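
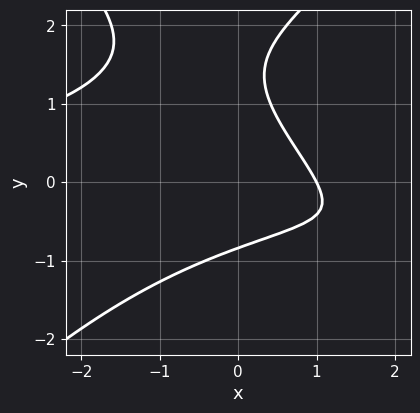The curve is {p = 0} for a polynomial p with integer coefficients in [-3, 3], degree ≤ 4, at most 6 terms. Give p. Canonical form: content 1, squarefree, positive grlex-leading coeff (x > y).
deg p = 3.
Against the integer gridlines: one x-axis crossing is at x = 1.
Matching integer coefficients to the picture gives p.

x^2*y - y^3 + 2*y^2 + 2*x - 2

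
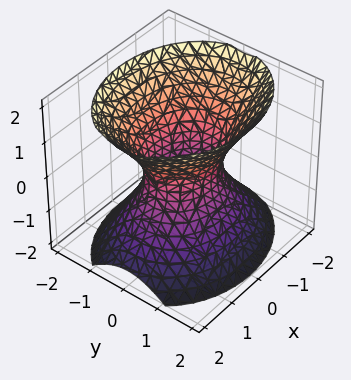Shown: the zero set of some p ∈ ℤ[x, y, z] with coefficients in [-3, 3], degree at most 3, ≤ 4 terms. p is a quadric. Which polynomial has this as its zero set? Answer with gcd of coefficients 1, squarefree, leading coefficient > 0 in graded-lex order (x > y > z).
(a) deg p = 2.
(b) Symmetries: mirror symmetry y ↦ −y ⇒ only even powers of y; the x ↦ −x reflection is a symmetry, so x appears only in even powers; the z ↦ −z reflection is a symmetry, so z appears only in even powers.
(c) Observable constraints: no z-intercept at any integer in the box; among the integer gridlines, it crosses the x-axis at x ∈ {-1, 1}.
(d) Matching integer coefficients to the picture gives p.

2*x^2 + 3*y^2 - 2*z^2 - 2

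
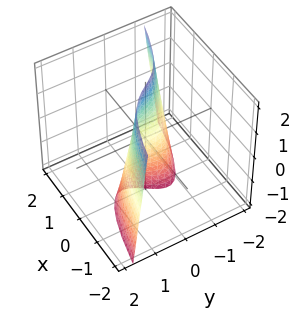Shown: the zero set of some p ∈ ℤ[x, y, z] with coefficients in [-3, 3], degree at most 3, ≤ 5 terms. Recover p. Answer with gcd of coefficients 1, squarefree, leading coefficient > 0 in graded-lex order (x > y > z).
deg p = 3.
Against the integer gridlines: it meets the x-axis at x = 0 (among the integer gridlines); it meets the y-axis at y = 0 (among the integer gridlines); the visible z-axis segment lies entirely on the surface.
These observations pin down the coefficients.

2*y^3 + y*z + 3*x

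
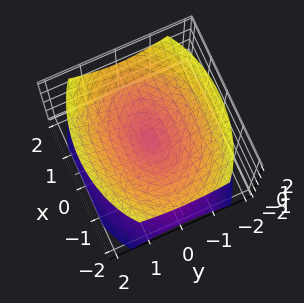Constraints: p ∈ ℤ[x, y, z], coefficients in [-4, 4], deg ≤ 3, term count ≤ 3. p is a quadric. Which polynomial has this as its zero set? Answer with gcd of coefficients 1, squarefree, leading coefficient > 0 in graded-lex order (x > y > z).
First, I count 2 distinct pieces. They look like related sheets of one shape, so recover p as a whole.
Next, the degree is 2 — two nappes meeting at a single point; a quadric.
Next, symmetries: the x ↦ −x reflection is a symmetry, so x appears only in even powers; the y ↦ −y reflection is a symmetry, so y appears only in even powers; the z ↦ −z reflection is a symmetry, so z appears only in even powers.
Then, from the visible intercepts: one z-axis crossing is at z = 0; it crosses the y-axis at the gridline y = 0; it crosses the x-axis at the gridline x = 0.
Finally, putting this together gives p.

x^2 + 2*y^2 - 2*z^2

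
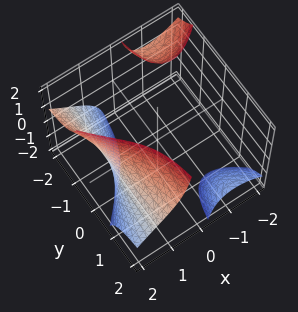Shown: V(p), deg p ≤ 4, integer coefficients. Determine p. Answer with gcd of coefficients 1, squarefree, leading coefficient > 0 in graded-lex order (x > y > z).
First, the picture has 3 separate pieces.
Then, the degree is 3 — the shape is more complex than any degree-2 surface.
Next, from the visible intercepts: it misses every integer gridline on the z-axis; no y-intercept at any integer in the box.
Finally, together with the visible shape, these determine p as stated.

x^3 + 2*x*y*z - 3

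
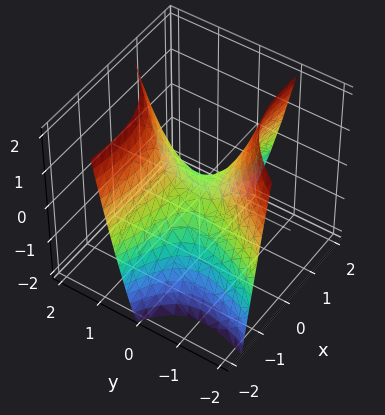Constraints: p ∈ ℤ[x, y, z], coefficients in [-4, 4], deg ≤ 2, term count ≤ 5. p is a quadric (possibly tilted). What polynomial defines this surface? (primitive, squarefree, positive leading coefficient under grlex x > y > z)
(a) deg p = 2.
(b) From the axis intercepts and sections: one y-axis crossing is at y = 0; it crosses the x-axis at the gridline x = 0.
(c) The integer polynomial consistent with all of this is the stated p.

x^2 + 3*x*y - 2*y^2 + 2*z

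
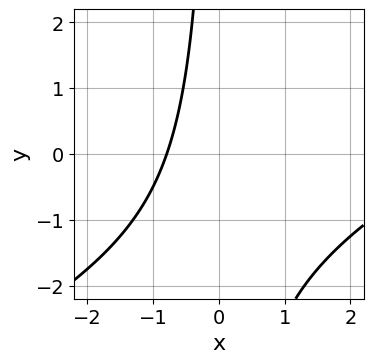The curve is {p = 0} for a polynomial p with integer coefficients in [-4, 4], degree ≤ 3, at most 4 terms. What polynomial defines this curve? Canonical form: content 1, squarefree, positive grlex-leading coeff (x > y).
x^2 - 2*x*y - 3*x - 3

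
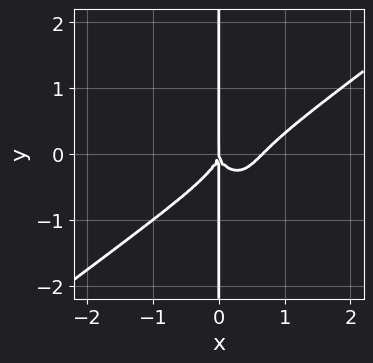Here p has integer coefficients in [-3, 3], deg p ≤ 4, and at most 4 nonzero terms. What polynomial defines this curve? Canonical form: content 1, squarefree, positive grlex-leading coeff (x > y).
3*x^4 - 3*x^3*y - 2*x*y^3 - 2*x^3

1. Degree: the shape is more complex than any degree-3 curve, so deg p = 4.
2. Against the integer gridlines: one x-axis crossing is at x = 0; every point of the y-axis in the box is on the curve.
3. Together with the visible shape, these determine p as stated.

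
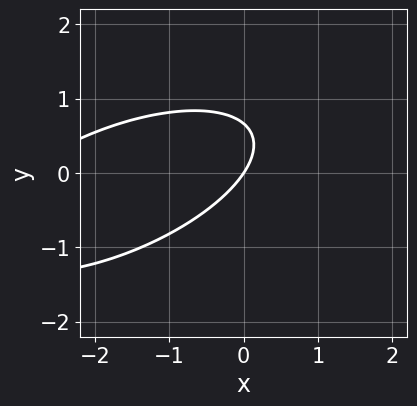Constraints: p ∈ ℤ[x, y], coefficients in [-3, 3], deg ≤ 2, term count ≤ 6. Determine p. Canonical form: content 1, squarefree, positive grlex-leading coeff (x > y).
x^2 - 2*x*y + 3*y^2 + 3*x - 2*y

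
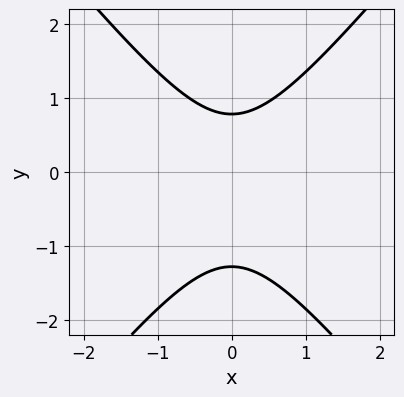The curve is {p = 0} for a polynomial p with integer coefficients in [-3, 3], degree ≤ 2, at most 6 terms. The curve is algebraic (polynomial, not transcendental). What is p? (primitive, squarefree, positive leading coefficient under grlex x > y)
3*x^2 - 2*y^2 - y + 2

The degree is 2 — a generic line meets the curve in up to 2 points.
Symmetries: the x ↦ −x reflection is a symmetry, so x appears only in even powers.
Reading off the gridlines: the curve avoids every integer x-axis point in the box.
These observations pin down the coefficients.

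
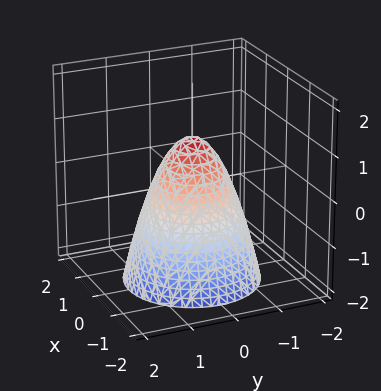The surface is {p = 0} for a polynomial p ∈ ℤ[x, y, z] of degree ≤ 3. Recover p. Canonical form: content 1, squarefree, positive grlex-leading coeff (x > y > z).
First, deg p = 2. A generic line meets the surface in up to 2 points.
Next, symmetries: every cross-section ⟂ z is a circle, so x, y appear only via x² + y².
Then, against the integer gridlines: it meets the z-axis at z = 1 (among the integer gridlines); a circular section at z = -2 has radius between 1 and 2.
Finally, putting this together gives p.

3*x^2 + 3*y^2 + 2*z - 2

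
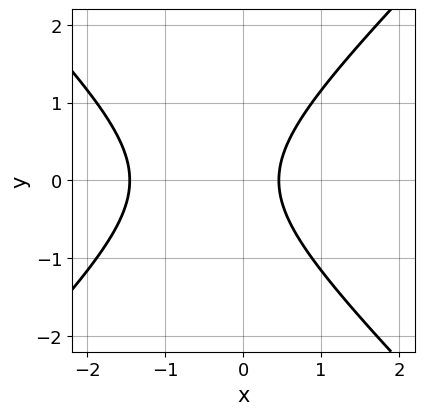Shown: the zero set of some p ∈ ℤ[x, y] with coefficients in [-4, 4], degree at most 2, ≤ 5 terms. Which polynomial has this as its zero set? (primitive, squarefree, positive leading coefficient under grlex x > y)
First, deg p = 2. A generic line meets the curve in up to 2 points.
Then, symmetries: the y ↦ −y reflection is a symmetry, so y appears only in even powers.
Then, from the axis intercepts and sections: the curve avoids every integer y-axis point in the box.
Finally, assembling these constraints gives the stated polynomial.

3*x^2 - 3*y^2 + 3*x - 2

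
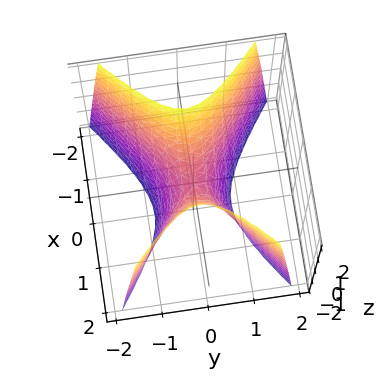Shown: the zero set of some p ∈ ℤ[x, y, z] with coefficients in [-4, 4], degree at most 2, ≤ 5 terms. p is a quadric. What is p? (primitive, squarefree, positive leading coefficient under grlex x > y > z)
2*x^2 - 3*y^2 - z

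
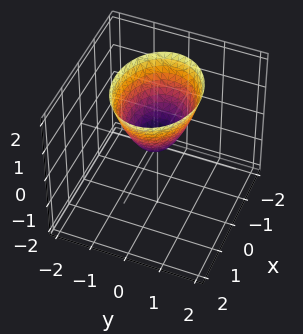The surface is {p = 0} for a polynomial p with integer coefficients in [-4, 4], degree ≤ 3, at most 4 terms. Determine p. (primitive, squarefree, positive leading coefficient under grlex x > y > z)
2*x^2 + 3*y^2 - 2*z

(a) Degree: a single bowl opening along one axis; a quadric, so deg p = 2.
(b) Symmetries: it's symmetric under y → −y, forcing even powers of y; the x ↦ −x reflection is a symmetry, so x appears only in even powers.
(c) Reading off the gridlines: one x-axis crossing is at x = 0; it crosses the z-axis at the gridline z = 0; it crosses the y-axis at the gridline y = 0.
(d) Putting this together gives p.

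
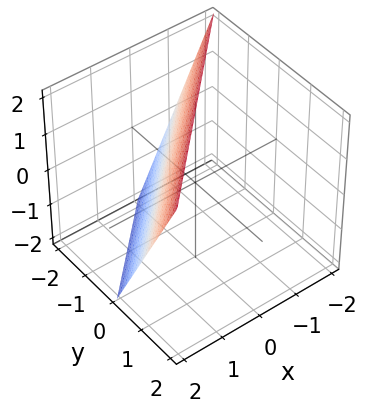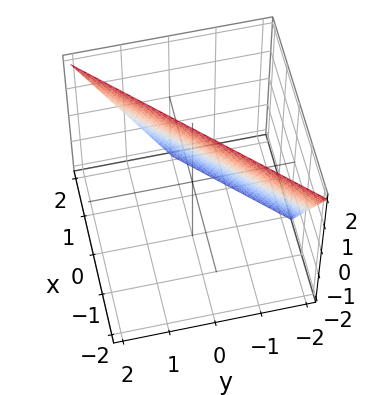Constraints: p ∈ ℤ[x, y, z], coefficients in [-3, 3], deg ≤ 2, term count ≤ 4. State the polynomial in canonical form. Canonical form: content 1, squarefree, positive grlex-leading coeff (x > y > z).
2*x - 2*y + z - 2

First, the degree is 1 — every cross-section is a straight line — this is a plane.
Next, from the axis intercepts and sections: it meets the x-axis at x = 1 (among the integer gridlines); one y-axis crossing is at y = -1; it meets the z-axis at z = 2 (among the integer gridlines).
Finally, these observations pin down the coefficients.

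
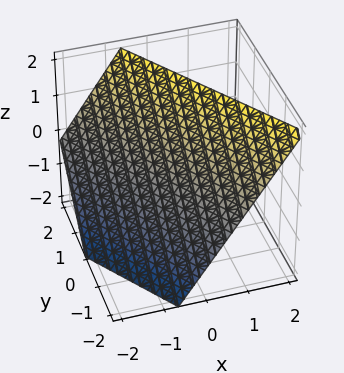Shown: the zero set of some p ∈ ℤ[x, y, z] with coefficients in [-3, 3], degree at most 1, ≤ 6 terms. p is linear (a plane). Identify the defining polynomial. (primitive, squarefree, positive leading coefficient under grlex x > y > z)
(a) The degree is 1 — the surface is flat (a plane).
(b) From the axis intercepts and sections: it crosses the z-axis at the gridline z = 1; it crosses the y-axis at the gridline y = -1.
(c) These observations pin down the coefficients.

3*x + 2*y - 2*z + 2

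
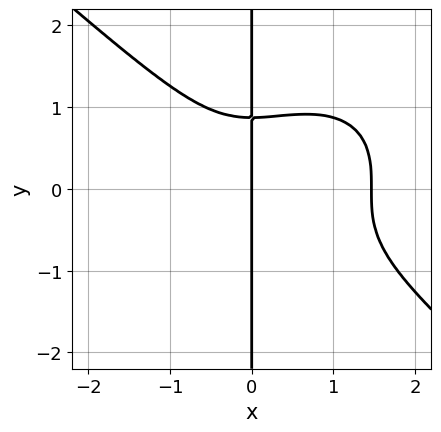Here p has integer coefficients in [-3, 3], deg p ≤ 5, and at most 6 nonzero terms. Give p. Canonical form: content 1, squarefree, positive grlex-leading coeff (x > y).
2*x^4 + 3*x*y^3 - 2*x^3 - 2*x

1. deg p = 4. The shape is more complex than any degree-3 curve.
2. Against the integer gridlines: one x-axis crossing is at x = 0; the visible y-axis segment lies entirely on the curve.
3. Solving for integer coefficients yields p as stated.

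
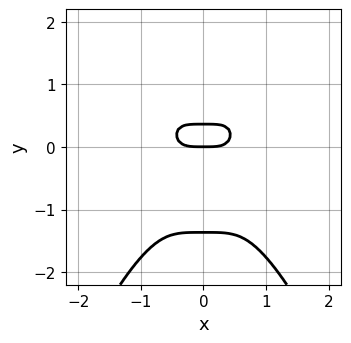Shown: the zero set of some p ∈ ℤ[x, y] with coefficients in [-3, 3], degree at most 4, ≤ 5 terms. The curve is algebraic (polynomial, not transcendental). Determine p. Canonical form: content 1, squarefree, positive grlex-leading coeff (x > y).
deg p = 4. The shape is more complex than any degree-3 curve.
Symmetries: it's symmetric under x → −x, forcing even powers of x.
Observable constraints: one y-axis crossing is at y = 0; it crosses the x-axis at the gridline x = 0.
Together with the visible shape, these determine p as stated.

3*x^4 + 2*y^3 + 2*y^2 - y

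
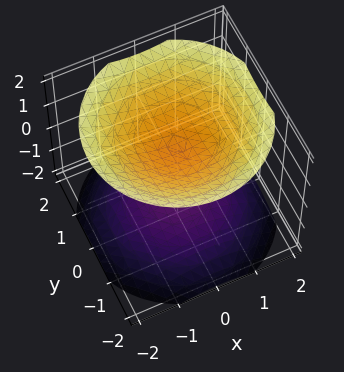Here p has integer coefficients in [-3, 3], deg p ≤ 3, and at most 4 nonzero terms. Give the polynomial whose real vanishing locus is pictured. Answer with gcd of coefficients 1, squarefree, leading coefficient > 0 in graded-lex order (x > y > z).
2*x^2 + 2*y^2 - 3*z^2 + 3

1. I count 2 distinct pieces.
2. Degree: the shape is more complex than any degree-1 surface, so deg p = 2.
3. Symmetries: the z-axis is an axis of rotation, so x and y enter only as x² + y².
4. Reading off the gridlines: the surface avoids every integer x-axis point in the box; among the integer gridlines, it crosses the z-axis at z ∈ {-1, 1}.
5. These observations pin down the coefficients.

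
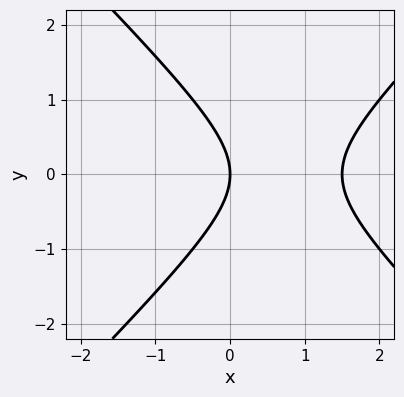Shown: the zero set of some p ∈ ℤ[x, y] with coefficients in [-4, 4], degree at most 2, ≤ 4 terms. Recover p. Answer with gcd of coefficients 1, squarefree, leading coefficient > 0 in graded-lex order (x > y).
2*x^2 - 2*y^2 - 3*x

First, the degree is 2 — no degree-1 curve has this shape.
Then, symmetries: the y ↦ −y reflection is a symmetry, so y appears only in even powers.
Next, from the visible intercepts: one x-axis crossing is at x = 0; one y-axis crossing is at y = 0.
Finally, solving for integer coefficients yields p as stated.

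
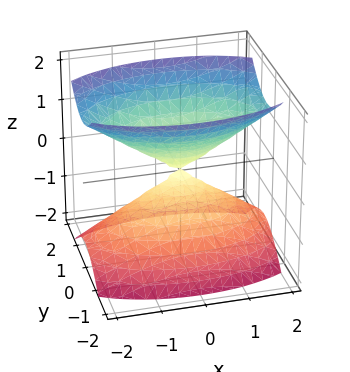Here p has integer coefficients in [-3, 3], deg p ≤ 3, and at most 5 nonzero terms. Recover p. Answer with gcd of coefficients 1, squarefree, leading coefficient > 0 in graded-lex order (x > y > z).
x^2 + 3*y^2 - 2*z^2

1. The picture has 2 separate pieces. Treating them together as one polynomial.
2. deg p = 2. Two nappes meeting at a single point; a quadric.
3. Symmetries: the z ↦ −z reflection is a symmetry, so z appears only in even powers; mirror symmetry y ↦ −y ⇒ only even powers of y; the x ↦ −x reflection is a symmetry, so x appears only in even powers.
4. Against the integer gridlines: it meets the y-axis at y = 0 (among the integer gridlines); it meets the x-axis at x = 0 (among the integer gridlines); one z-axis crossing is at z = 0.
5. Together with the visible shape, these determine p as stated.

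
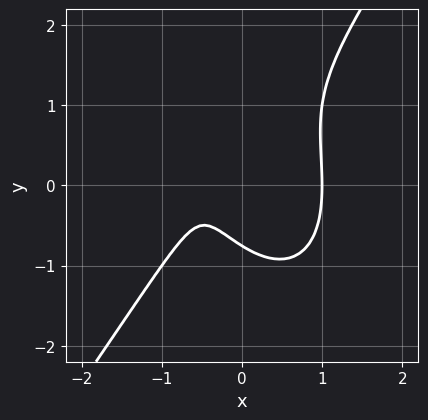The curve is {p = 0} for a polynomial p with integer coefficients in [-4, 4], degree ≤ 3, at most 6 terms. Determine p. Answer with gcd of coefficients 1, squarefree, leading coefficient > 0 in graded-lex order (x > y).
3*x^3 - y^3 + y^2 - 2*x - 1

The degree is 3 — the shape is more complex than any degree-2 curve.
From the visible intercepts: one x-axis crossing is at x = 1.
Putting this together gives p.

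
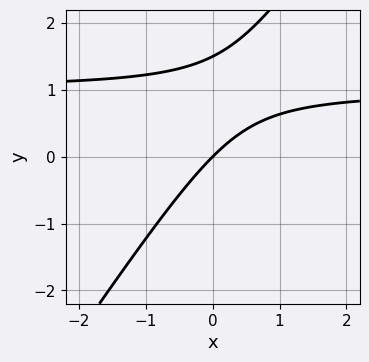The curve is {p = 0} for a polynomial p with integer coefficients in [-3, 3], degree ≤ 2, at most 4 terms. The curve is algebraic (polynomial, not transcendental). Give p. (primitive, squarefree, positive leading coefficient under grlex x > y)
3*x*y - 2*y^2 - 3*x + 3*y

(a) deg p = 2. The shape is more complex than any degree-1 curve.
(b) Against the integer gridlines: one x-axis crossing is at x = 0; it crosses the y-axis at the gridline y = 0.
(c) Matching integer coefficients to the picture gives p.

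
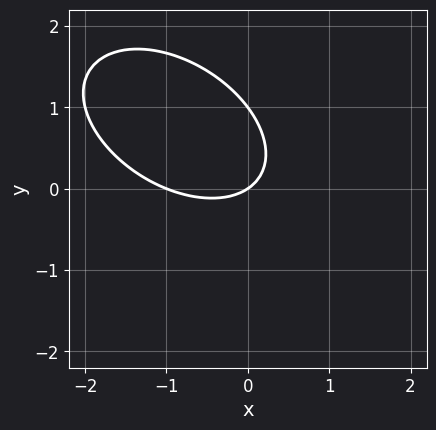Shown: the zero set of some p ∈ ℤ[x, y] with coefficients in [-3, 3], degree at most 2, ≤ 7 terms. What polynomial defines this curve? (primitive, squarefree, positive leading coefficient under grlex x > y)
1. deg p = 2.
2. Checking where it meets the axes: among the integer gridlines, it crosses the x-axis at x ∈ {-1, 0}; the y-axis gridline crossings are at y ∈ {0, 1}.
3. Solving for integer coefficients yields p as stated.

2*x^2 + 2*x*y + 3*y^2 + 2*x - 3*y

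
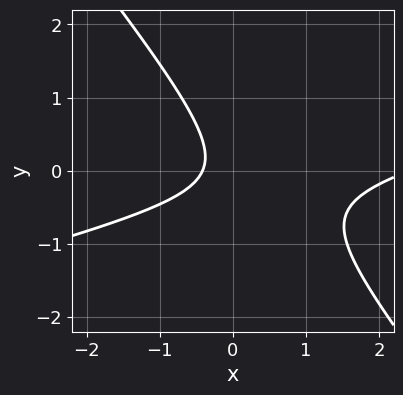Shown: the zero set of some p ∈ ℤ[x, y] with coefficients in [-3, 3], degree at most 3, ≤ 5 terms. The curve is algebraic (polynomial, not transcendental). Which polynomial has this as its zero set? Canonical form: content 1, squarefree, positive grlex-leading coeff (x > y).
1. The degree is 2 — the shape is more complex than any degree-1 curve.
2. Against the integer gridlines: no y-intercept at any integer in the box.
3. Assembling these constraints gives the stated polynomial.

x^2 - 3*x*y - 3*y^2 - 2*x - 1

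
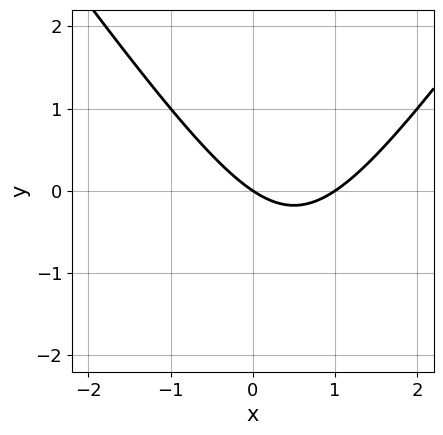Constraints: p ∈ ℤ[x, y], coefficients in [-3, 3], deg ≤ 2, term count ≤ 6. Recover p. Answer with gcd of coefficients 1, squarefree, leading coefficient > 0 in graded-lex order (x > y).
deg p = 2. No degree-1 curve has this shape.
Checking where it meets the axes: the x-axis gridline crossings are at x ∈ {0, 1}; one y-axis crossing is at y = 0.
Solving for integer coefficients yields p as stated.

2*x^2 - y^2 - 2*x - 3*y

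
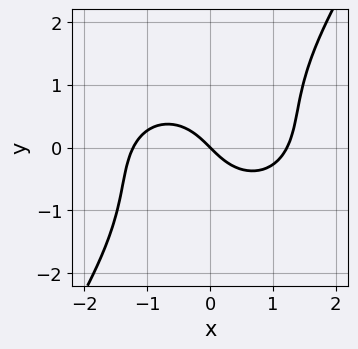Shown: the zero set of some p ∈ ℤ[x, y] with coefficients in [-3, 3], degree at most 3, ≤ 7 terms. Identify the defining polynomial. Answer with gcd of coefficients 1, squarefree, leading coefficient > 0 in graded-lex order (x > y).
2*x^3 + 2*x*y^2 - 2*y^3 - 3*x - 3*y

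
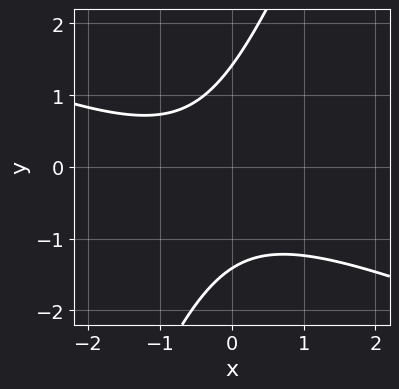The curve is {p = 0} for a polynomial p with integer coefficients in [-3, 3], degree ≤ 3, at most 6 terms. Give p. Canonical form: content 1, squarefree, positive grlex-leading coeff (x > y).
x^2 + 2*x*y - y^2 + x + 2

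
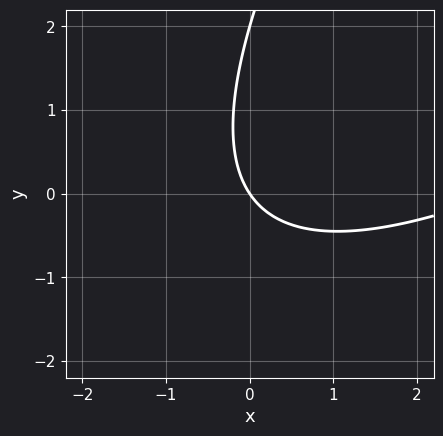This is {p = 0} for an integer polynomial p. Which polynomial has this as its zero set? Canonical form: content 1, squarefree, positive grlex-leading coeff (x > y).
First, degree: the shape is more complex than any degree-1 curve, so deg p = 2.
Then, checking where it meets the axes: among the integer gridlines, it crosses the y-axis at y ∈ {0, 2}; one x-axis crossing is at x = 0.
Finally, matching integer coefficients to the picture gives p.

x^2 - 2*x*y + y^2 - 3*x - 2*y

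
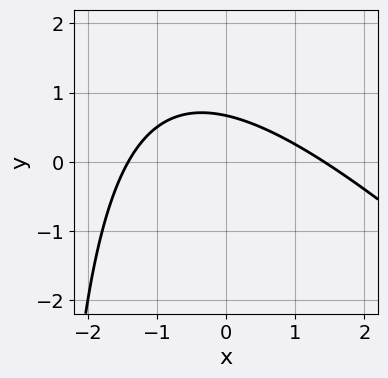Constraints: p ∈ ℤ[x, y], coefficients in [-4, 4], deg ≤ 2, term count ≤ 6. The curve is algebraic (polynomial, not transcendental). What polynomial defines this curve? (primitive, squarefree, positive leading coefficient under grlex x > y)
x^2 + x*y + 3*y - 2

Degree: the shape is more complex than any degree-1 curve, so deg p = 2.
The integer polynomial consistent with all of this is the stated p.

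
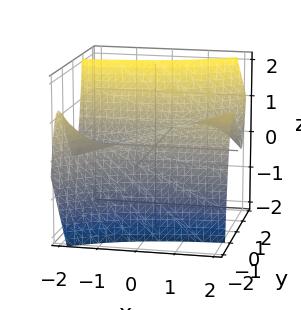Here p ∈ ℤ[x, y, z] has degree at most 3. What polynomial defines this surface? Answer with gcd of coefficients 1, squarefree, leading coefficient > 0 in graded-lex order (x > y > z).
The degree is 3 — no degree-2 surface has this shape.
From the axis intercepts and sections: one x-axis crossing is at x = -1.
The integer polynomial consistent with all of this is the stated p.

3*x*y^2 - 3*y^3 - x + 3*z - 1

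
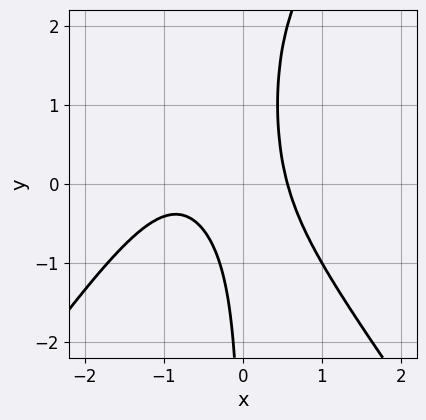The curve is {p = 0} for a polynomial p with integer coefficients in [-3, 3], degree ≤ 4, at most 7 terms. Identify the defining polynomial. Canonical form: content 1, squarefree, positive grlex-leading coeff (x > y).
(a) Degree: a generic line meets the curve in up to 3 points, so deg p = 3.
(b) Reading off the gridlines: no y-intercept at any integer in the box.
(c) Fitting integer coefficients to these (and the overall shape) gives p.

2*x^3 - x*y^2 + 2*x^2 + 2*x*y - 1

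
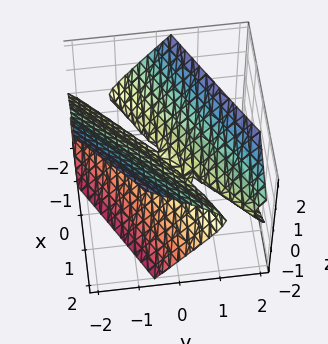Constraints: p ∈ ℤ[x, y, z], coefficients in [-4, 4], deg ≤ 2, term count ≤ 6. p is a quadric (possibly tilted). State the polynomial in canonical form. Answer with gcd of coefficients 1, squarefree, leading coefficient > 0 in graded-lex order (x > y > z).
(a) Degree: a generic line meets the surface in up to 2 points, so deg p = 2.
(b) From the axis intercepts and sections: it meets the x-axis at x = 0 (among the integer gridlines); it crosses the y-axis at the gridline y = 0; it meets the z-axis at z = 0 (among the integer gridlines).
(c) Together with the visible shape, these determine p as stated.

x^2 - 3*x*y + 2*y^2 + y*z - 2*z^2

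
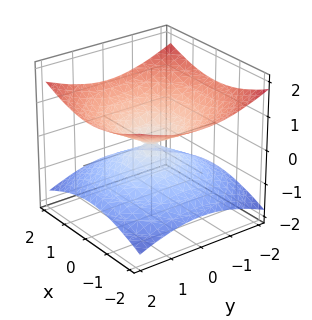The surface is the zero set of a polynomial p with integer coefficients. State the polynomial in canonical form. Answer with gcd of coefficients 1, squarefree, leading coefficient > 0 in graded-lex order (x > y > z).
1. deg p = 2.
2. Symmetries: it's symmetric under z → −z, forcing even powers of z; the z-axis is an axis of rotation, so x and y enter only as x² + y².
3. Reading off the gridlines: one z-axis crossing is at z = 0; it meets the x-axis at x = 0 (among the integer gridlines); it meets the y-axis at y = 0 (among the integer gridlines).
4. Putting this together gives p.

x^2 + y^2 - 3*z^2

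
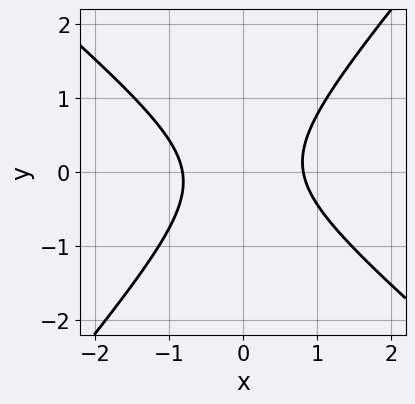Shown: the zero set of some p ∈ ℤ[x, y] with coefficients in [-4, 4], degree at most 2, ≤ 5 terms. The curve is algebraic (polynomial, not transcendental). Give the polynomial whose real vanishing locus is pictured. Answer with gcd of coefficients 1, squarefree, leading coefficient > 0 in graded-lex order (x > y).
3*x^2 + x*y - 3*y^2 - 2

First, the degree is 2 — a generic line meets the curve in up to 2 points.
Then, from the visible intercepts: it misses every integer gridline on the y-axis.
Finally, assembling these constraints gives the stated polynomial.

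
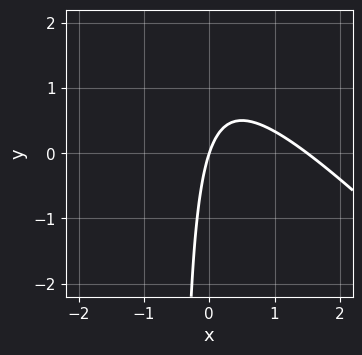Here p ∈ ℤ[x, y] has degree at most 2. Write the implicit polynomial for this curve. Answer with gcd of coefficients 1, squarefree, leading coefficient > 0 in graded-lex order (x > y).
2*x^2 + 2*x*y - 3*x + y

(a) deg p = 2. The shape is more complex than any degree-1 curve.
(b) Against the integer gridlines: it crosses the y-axis at the gridline y = 0; it meets the x-axis at x = 0 (among the integer gridlines).
(c) Putting this together gives p.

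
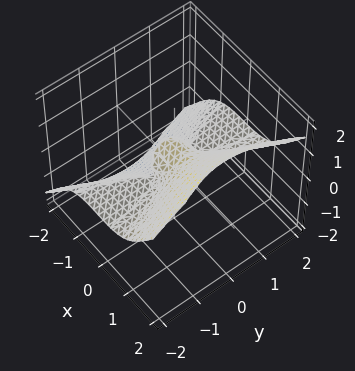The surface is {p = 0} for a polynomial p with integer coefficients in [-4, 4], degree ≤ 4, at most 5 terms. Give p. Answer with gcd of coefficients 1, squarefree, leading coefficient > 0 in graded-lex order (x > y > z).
3*x^3 - 3*y^2*z - 2*z^3 + z

1. deg p = 3.
2. Against the integer gridlines: it crosses the z-axis at the gridline z = 0; one x-axis crossing is at x = 0; the visible y-axis segment lies entirely on the surface.
3. Assembling these constraints gives the stated polynomial.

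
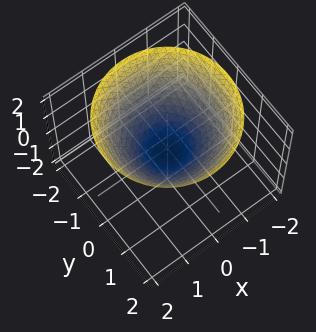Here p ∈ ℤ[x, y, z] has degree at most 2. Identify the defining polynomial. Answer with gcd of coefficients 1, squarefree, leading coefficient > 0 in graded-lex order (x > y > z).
(a) Degree: the shape is more complex than any degree-1 surface, so deg p = 2.
(b) Symmetries: the surface is invariant under rotation about z: p = q(x² + y², z).
(c) Against the integer gridlines: a circular section at z = 1 has radius between 1 and 2.
(d) Fitting integer coefficients to these (and the overall shape) gives p.

2*x^2 + 2*y^2 - 3*z - 1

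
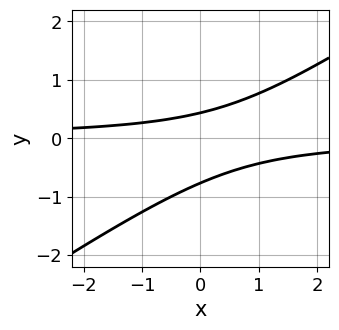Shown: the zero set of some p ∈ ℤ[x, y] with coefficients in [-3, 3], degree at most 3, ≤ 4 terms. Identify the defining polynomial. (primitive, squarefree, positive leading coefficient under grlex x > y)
(a) The degree is 2 — no degree-1 curve has this shape.
(b) Reading off the gridlines: it misses every integer gridline on the x-axis.
(c) Putting this together gives p.

2*x*y - 3*y^2 - y + 1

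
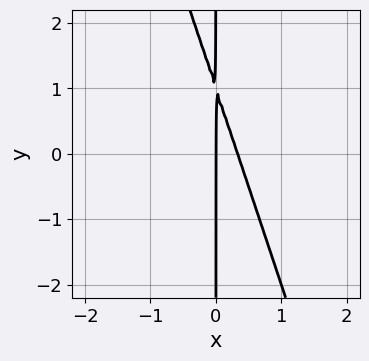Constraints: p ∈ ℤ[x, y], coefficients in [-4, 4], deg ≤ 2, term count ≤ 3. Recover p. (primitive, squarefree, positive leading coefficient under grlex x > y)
3*x^2 + x*y - x

(a) deg p = 2. No degree-1 curve has this shape.
(b) Reading off the gridlines: every point of the y-axis in the box is on the curve; it crosses the x-axis at the gridline x = 0.
(c) The integer polynomial consistent with all of this is the stated p.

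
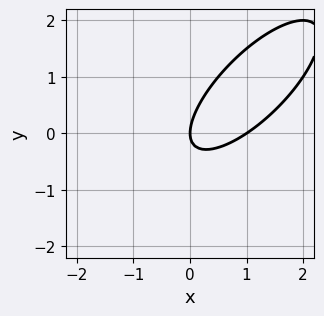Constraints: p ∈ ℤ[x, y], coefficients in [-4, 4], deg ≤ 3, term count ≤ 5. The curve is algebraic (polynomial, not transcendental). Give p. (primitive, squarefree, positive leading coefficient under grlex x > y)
2*x^2 - 3*x*y + 2*y^2 - 2*x

(a) deg p = 2.
(b) From the axis intercepts and sections: among the integer gridlines, it crosses the x-axis at x ∈ {0, 1}; it meets the y-axis at y = 0 (among the integer gridlines).
(c) Fitting integer coefficients to these (and the overall shape) gives p.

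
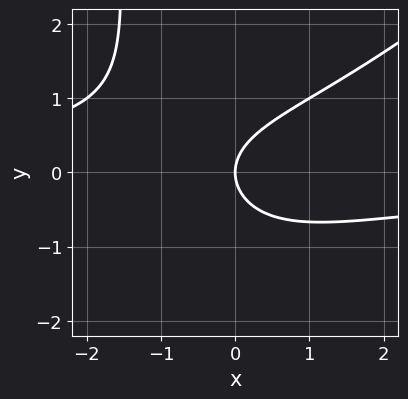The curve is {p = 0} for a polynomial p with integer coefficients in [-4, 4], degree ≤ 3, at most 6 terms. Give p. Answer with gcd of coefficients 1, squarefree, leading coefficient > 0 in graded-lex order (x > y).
x^2*y - x*y^2 - 2*y^2 + 2*x

1. The degree is 3 — a generic line meets the curve in up to 3 points.
2. From the axis intercepts and sections: it meets the x-axis at x = 0 (among the integer gridlines); it crosses the y-axis at the gridline y = 0.
3. Together with the visible shape, these determine p as stated.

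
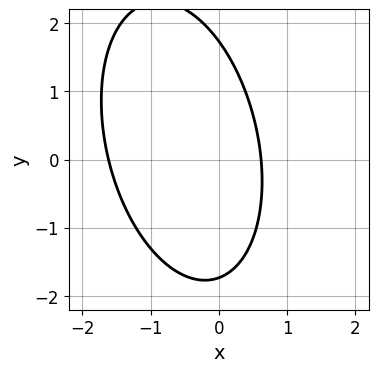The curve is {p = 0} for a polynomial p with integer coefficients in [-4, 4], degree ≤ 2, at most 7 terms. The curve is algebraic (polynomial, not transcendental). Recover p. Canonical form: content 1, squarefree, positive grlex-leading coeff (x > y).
1. deg p = 2.
2. The integer polynomial consistent with all of this is the stated p.

3*x^2 + x*y + y^2 + 3*x - 3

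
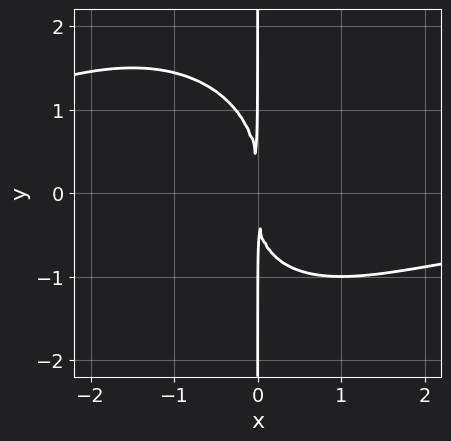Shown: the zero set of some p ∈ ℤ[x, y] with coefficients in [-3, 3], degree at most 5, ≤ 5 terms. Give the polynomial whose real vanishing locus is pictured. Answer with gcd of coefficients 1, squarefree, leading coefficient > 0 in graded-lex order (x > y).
x^3*y + x*y^3 + x^2*y + 3*x^2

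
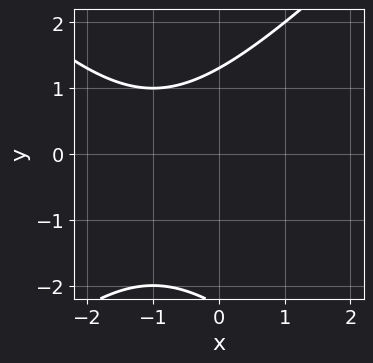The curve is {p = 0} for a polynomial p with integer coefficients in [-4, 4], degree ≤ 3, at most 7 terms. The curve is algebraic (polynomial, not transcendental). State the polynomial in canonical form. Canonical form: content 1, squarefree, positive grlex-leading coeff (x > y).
x^2 - y^2 + 2*x - y + 3

First, degree: no degree-1 curve has this shape, so deg p = 2.
Then, against the integer gridlines: it misses every integer gridline on the x-axis.
Finally, the integer polynomial consistent with all of this is the stated p.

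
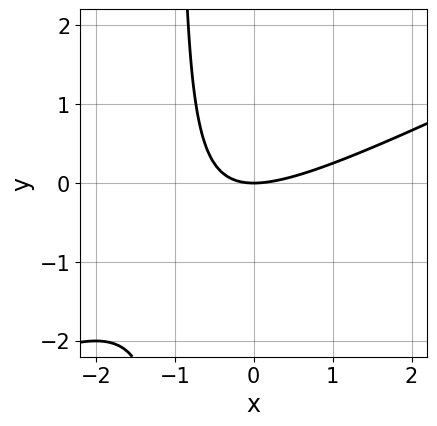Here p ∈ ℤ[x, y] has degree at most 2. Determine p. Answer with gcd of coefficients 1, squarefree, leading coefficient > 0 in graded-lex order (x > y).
1. The degree is 2 — the shape is more complex than any degree-1 curve.
2. From the axis intercepts and sections: it meets the x-axis at x = 0 (among the integer gridlines); one y-axis crossing is at y = 0.
3. Assembling these constraints gives the stated polynomial.

x^2 - 2*x*y - 2*y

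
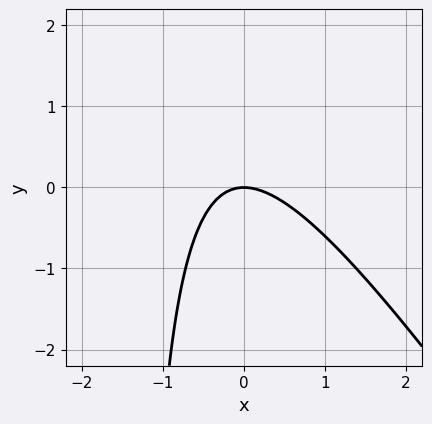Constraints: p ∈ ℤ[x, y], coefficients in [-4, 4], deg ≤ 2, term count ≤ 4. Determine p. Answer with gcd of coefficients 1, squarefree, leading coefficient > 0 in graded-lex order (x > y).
3*x^2 + 2*x*y + 3*y

1. The degree is 2 — a generic line meets the curve in up to 2 points.
2. Checking where it meets the axes: it crosses the y-axis at the gridline y = 0; one x-axis crossing is at x = 0.
3. Together with the visible shape, these determine p as stated.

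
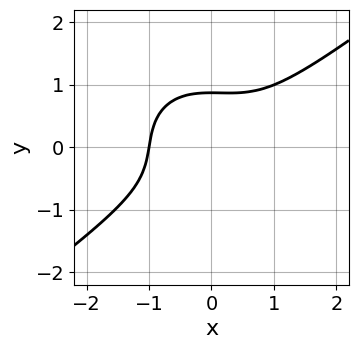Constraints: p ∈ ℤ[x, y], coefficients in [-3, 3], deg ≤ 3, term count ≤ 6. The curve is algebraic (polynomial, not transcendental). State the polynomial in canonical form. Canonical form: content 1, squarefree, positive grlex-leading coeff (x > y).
(a) Degree: the shape is more complex than any degree-2 curve, so deg p = 3.
(b) Checking where it meets the axes: it crosses the x-axis at the gridline x = -1.
(c) Matching integer coefficients to the picture gives p.

2*x^3 - x^2*y - 3*y^3 + 2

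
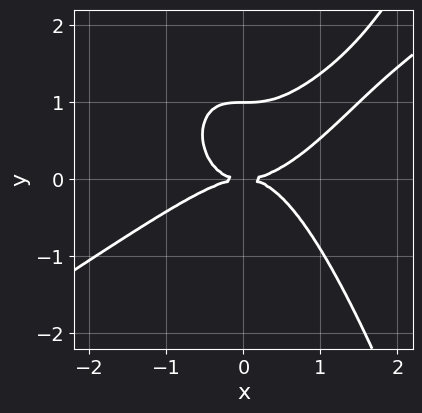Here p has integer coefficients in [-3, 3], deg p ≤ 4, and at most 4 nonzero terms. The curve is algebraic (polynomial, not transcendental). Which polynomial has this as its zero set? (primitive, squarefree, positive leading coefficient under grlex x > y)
(a) The degree is 4 — no degree-3 curve has this shape.
(b) Observable constraints: it meets the x-axis at x = 0 (among the integer gridlines); among the integer gridlines, it crosses the y-axis at y ∈ {0, 1}.
(c) The integer polynomial consistent with all of this is the stated p.

2*x^4 - 3*x^3*y + 3*y^3 - 3*y^2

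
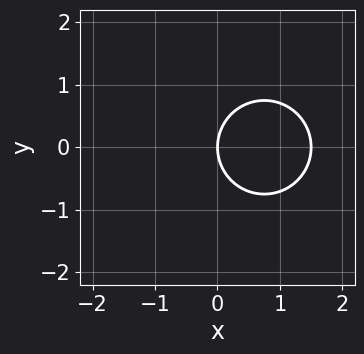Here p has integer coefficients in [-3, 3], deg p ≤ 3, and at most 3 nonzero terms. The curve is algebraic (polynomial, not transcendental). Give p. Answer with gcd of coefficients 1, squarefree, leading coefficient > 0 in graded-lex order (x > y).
1. The degree is 2 — a generic line meets the curve in up to 2 points.
2. Symmetries: it's symmetric under y → −y, forcing even powers of y.
3. Checking where it meets the axes: it meets the x-axis at x = 0 (among the integer gridlines); one y-axis crossing is at y = 0.
4. Putting this together gives p.

2*x^2 + 2*y^2 - 3*x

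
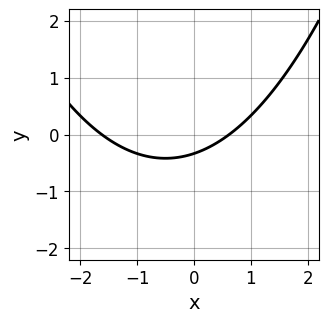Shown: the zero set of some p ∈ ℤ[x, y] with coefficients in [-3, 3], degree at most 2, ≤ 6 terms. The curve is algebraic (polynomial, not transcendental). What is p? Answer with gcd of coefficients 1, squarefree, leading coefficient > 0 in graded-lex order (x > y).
x^2 + x - 3*y - 1

1. Degree: a generic line meets the curve in up to 2 points, so deg p = 2.
2. Matching integer coefficients to the picture gives p.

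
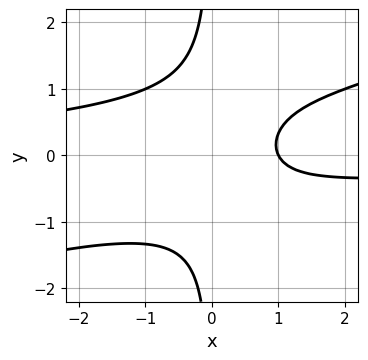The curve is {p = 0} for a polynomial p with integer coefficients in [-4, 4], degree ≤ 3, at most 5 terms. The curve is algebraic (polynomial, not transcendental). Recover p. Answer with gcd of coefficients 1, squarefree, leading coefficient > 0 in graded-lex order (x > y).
x^2*y - 3*x*y^2 + 2*x - 2

First, degree: a generic line meets the curve in up to 3 points, so deg p = 3.
Next, from the visible intercepts: it misses every integer gridline on the y-axis; one x-axis crossing is at x = 1.
Finally, these observations pin down the coefficients.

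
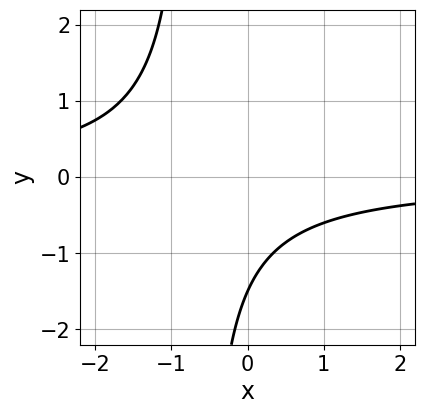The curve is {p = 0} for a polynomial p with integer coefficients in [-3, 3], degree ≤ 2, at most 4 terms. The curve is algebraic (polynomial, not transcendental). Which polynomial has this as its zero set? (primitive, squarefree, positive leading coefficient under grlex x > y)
3*x*y + 2*y + 3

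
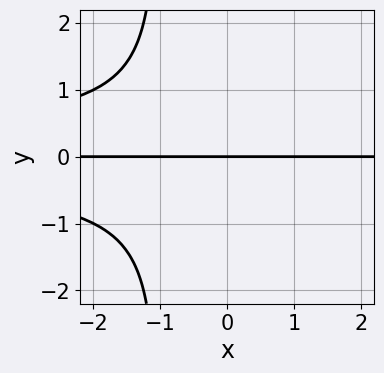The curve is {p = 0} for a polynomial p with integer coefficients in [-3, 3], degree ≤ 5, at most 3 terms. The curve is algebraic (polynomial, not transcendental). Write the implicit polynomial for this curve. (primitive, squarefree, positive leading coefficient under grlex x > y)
1. The degree is 4 — a generic line meets the curve in up to 4 points.
2. Observable constraints: the visible x-axis segment lies entirely on the curve; one y-axis crossing is at y = 0.
3. These observations pin down the coefficients.

x*y^3 + y^3 + y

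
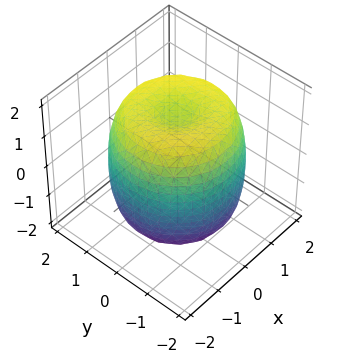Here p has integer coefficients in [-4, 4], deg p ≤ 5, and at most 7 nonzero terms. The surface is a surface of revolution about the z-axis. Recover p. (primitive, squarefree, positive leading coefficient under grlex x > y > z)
(a) Degree: a generic line meets the surface in up to 4 points, so deg p = 4.
(b) Symmetry: the z-axis is an axis of rotation, so x and y enter only as x² + y².
(c) From the visible intercepts: a circular section at z = -1 has radius between 1 and 2.
(d) Solving for integer coefficients yields p as stated.

x^4 + 2*x^2*y^2 + y^4 - 2*x^2 - 2*y^2 + z^2 - 2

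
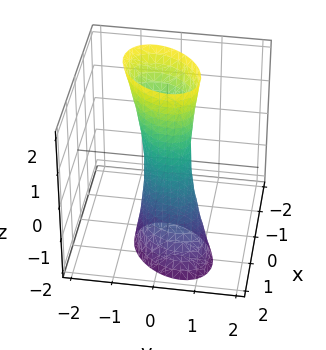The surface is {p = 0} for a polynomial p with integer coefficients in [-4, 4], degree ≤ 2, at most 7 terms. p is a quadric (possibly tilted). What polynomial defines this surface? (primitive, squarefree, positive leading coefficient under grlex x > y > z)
deg p = 2. No degree-1 surface has this shape.
Against the integer gridlines: the surface avoids every integer z-axis point in the box.
Assembling these constraints gives the stated polynomial.

3*x^2 - 2*x*y + 2*x*z + 3*y^2 - 1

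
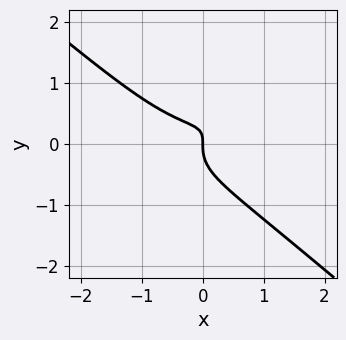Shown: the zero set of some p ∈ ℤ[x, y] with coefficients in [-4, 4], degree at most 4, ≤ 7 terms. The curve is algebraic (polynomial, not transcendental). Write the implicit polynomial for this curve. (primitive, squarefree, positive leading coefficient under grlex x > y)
x^3 - x^2*y + 3*y^3 - 2*x*y + x

(a) The degree is 3 — a generic line meets the curve in up to 3 points.
(b) Observable constraints: it meets the x-axis at x = 0 (among the integer gridlines); it crosses the y-axis at the gridline y = 0.
(c) Putting this together gives p.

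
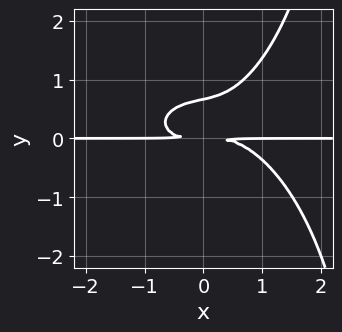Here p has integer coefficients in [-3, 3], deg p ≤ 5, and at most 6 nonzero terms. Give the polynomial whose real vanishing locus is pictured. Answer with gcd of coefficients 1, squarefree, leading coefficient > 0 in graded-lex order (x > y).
x^3*y + x*y^3 - 3*y^3 + 2*y^2

(a) deg p = 4. No degree-3 curve has this shape.
(b) Reading off the gridlines: the visible x-axis segment lies entirely on the curve.
(c) These observations pin down the coefficients.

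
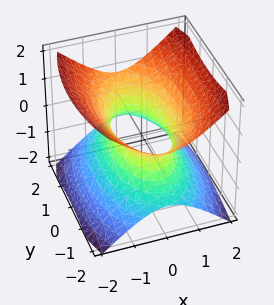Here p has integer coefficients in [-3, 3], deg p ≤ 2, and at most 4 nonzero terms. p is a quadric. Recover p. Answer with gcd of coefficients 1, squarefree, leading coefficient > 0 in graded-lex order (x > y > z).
3*x^2 + y^2 - 3*z^2 - 2

Degree: an hourglass — one-sheet hyperboloid; a quadric, so deg p = 2.
Symmetries: it's symmetric under y → −y, forcing even powers of y; mirror symmetry x ↦ −x ⇒ only even powers of x; the z ↦ −z reflection is a symmetry, so z appears only in even powers.
Observable constraints: no z-intercept at any integer in the box.
Solving for integer coefficients yields p as stated.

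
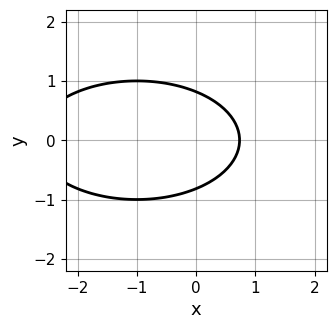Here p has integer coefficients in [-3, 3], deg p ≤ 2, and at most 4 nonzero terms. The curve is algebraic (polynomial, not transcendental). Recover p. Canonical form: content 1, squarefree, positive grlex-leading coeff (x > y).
(a) The degree is 2 — no degree-1 curve has this shape.
(b) Symmetries: mirror symmetry y ↦ −y ⇒ only even powers of y.
(c) Together with the visible shape, these determine p as stated.

x^2 + 3*y^2 + 2*x - 2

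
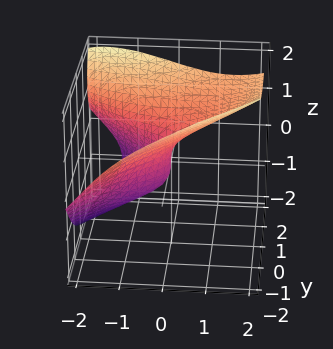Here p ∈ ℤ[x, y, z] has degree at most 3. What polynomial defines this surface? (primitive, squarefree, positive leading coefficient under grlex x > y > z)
x^3 - 3*x*y*z - 3*z^3 + 3*y^2 + 3*x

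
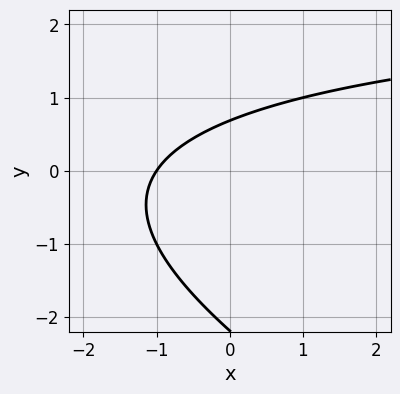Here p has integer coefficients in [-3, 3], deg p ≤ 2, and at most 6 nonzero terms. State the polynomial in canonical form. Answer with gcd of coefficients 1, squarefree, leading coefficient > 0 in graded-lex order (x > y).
x*y + 2*y^2 - 3*x + 3*y - 3

Degree: no degree-1 curve has this shape, so deg p = 2.
Reading off the gridlines: it meets the x-axis at x = -1 (among the integer gridlines).
Putting this together gives p.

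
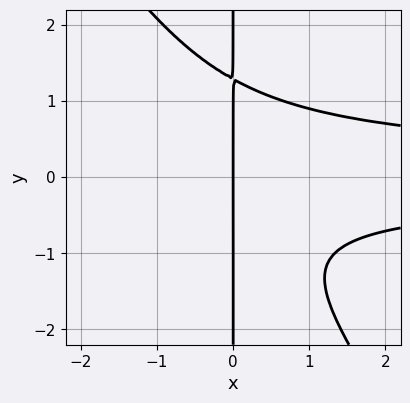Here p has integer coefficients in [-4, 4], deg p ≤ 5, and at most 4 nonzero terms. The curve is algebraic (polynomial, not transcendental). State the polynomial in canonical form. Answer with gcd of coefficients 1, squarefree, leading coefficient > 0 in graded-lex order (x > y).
(a) Degree: no degree-3 curve has this shape, so deg p = 4.
(b) Observable constraints: one x-axis crossing is at x = 0; the visible y-axis segment lies entirely on the curve.
(c) The integer polynomial consistent with all of this is the stated p.

3*x^2*y^2 + 2*x*y^3 - x*y - 3*x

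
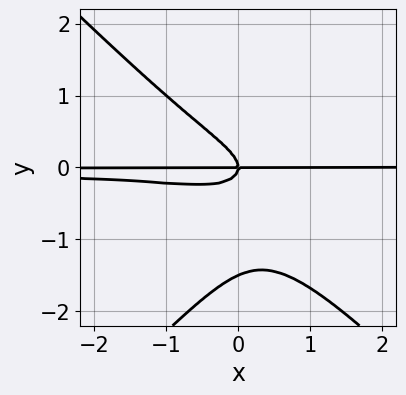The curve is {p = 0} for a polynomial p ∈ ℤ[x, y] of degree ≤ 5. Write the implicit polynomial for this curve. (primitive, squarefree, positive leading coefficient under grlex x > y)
2*x^2*y^2 - 2*y^4 - 2*x*y^2 - 3*y^3 - x*y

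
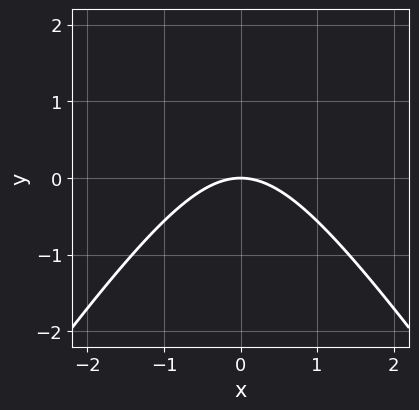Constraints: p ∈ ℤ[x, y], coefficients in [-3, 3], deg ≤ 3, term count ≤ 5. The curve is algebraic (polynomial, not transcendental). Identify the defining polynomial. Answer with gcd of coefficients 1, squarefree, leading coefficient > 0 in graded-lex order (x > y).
2*x^2 - y^2 + 3*y

First, degree: the shape is more complex than any degree-1 curve, so deg p = 2.
Then, symmetries: mirror symmetry x ↦ −x ⇒ only even powers of x.
Then, observable constraints: one x-axis crossing is at x = 0; it meets the y-axis at y = 0 (among the integer gridlines).
Finally, solving for integer coefficients yields p as stated.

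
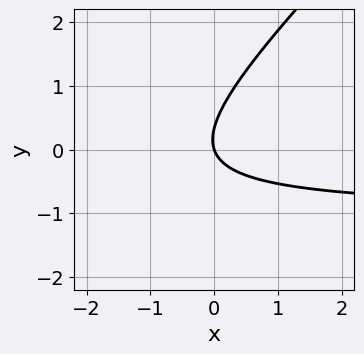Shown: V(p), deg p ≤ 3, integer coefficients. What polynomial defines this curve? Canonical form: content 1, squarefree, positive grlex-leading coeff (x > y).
(a) Degree: the shape is more complex than any degree-1 curve, so deg p = 2.
(b) Against the integer gridlines: one x-axis crossing is at x = 0; one y-axis crossing is at y = 0.
(c) Putting this together gives p.

3*x*y - 3*y^2 + 3*x + y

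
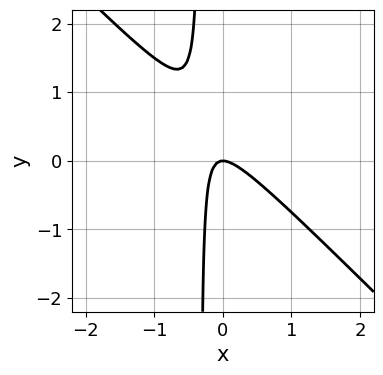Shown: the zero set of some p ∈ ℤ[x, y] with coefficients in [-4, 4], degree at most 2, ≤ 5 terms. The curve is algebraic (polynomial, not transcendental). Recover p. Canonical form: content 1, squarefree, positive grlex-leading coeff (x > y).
3*x^2 + 3*x*y + y

(a) Degree: the shape is more complex than any degree-1 curve, so deg p = 2.
(b) Checking where it meets the axes: it meets the x-axis at x = 0 (among the integer gridlines); it crosses the y-axis at the gridline y = 0.
(c) Assembling these constraints gives the stated polynomial.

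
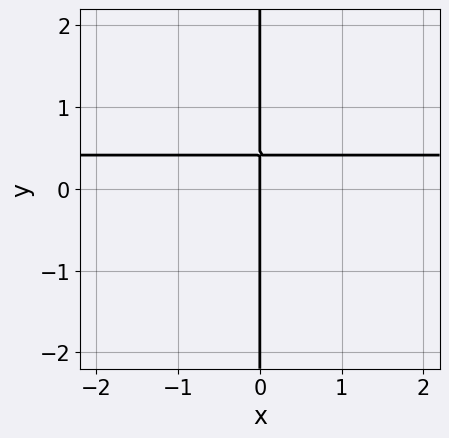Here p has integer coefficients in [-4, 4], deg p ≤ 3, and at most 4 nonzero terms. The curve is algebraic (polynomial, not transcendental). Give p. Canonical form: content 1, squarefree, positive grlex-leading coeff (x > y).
x*y^2 + 2*x*y - x

Degree: a generic line meets the curve in up to 3 points, so deg p = 3.
Observable constraints: it meets the x-axis at x = 0 (among the integer gridlines); the visible y-axis segment lies entirely on the curve.
Putting this together gives p.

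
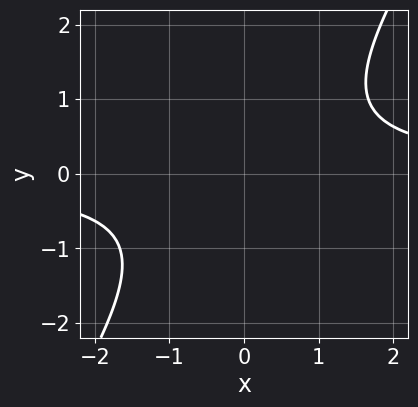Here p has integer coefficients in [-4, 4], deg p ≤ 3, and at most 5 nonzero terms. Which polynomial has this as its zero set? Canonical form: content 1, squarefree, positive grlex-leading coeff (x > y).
The degree is 2 — no degree-1 curve has this shape.
From the visible intercepts: the curve avoids every integer x-axis point in the box; it misses every integer gridline on the y-axis.
These observations pin down the coefficients.

3*x*y - 2*y^2 - 3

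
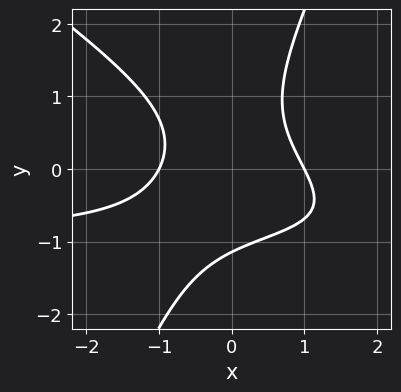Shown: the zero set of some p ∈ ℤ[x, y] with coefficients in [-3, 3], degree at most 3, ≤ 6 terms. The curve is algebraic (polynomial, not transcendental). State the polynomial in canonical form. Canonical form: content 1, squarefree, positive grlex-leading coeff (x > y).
3*x^2*y + 3*x*y^2 - 2*y^3 + 3*x^2 - 3

The degree is 3 — the shape is more complex than any degree-2 curve.
Observable constraints: among the integer gridlines, it crosses the x-axis at x ∈ {-1, 1}.
The integer polynomial consistent with all of this is the stated p.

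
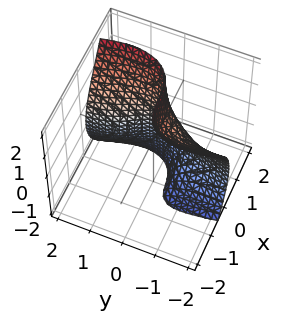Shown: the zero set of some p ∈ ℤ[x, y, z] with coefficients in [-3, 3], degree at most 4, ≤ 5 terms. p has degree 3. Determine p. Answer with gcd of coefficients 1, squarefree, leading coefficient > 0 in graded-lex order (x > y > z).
The degree is 3 — a generic line meets the surface in up to 3 points.
From the axis intercepts and sections: the surface avoids every integer y-axis point in the box; no z-intercept at any integer in the box.
Together with the visible shape, these determine p as stated.

2*x^3 + 2*x*y^2 - y*z^2 - y*z - 1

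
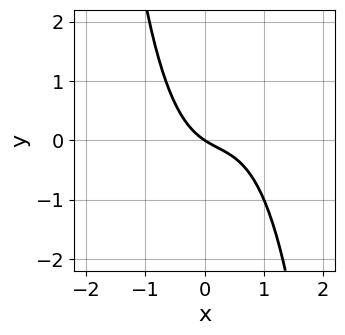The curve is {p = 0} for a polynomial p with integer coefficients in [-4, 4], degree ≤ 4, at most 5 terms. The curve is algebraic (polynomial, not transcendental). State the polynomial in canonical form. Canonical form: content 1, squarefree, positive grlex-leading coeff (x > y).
1. Degree: a generic line meets the curve in up to 3 points, so deg p = 3.
2. From the axis intercepts and sections: it crosses the x-axis at the gridline x = 0; it meets the y-axis at y = 0 (among the integer gridlines).
3. Assembling these constraints gives the stated polynomial.

3*x^3 - 2*x^2 + 2*x + 3*y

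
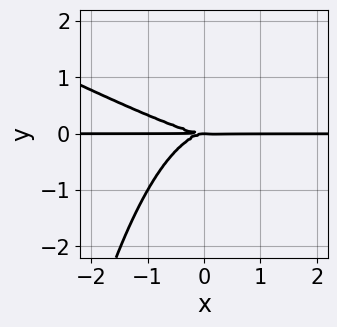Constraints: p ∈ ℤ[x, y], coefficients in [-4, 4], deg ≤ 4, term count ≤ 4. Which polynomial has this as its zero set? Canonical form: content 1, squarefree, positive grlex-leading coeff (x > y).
x^3*y + 2*x^2*y^2 + 3*y^3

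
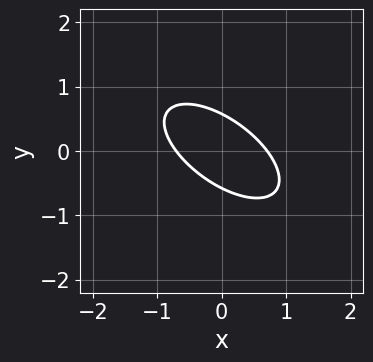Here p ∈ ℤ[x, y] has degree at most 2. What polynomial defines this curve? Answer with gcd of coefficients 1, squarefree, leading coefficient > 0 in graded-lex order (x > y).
(a) The degree is 2 — a generic line meets the curve in up to 2 points.
(b) Solving for integer coefficients yields p as stated.

2*x^2 + 3*x*y + 3*y^2 - 1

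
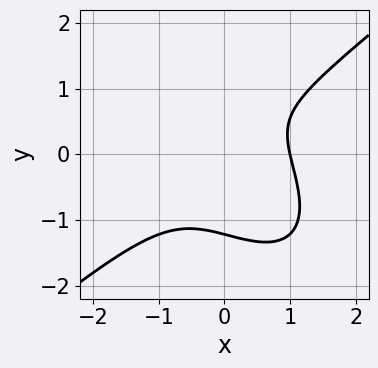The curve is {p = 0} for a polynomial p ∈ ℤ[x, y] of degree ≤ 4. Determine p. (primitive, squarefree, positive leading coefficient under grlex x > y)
3*x^3 - 2*x*y^2 - 3*y^3 + 2*y - 3

(a) deg p = 3. No degree-2 curve has this shape.
(b) Reading off the gridlines: it crosses the x-axis at the gridline x = 1.
(c) Solving for integer coefficients yields p as stated.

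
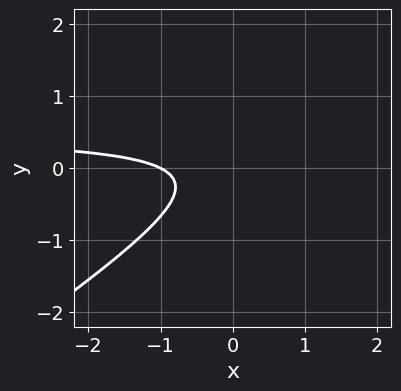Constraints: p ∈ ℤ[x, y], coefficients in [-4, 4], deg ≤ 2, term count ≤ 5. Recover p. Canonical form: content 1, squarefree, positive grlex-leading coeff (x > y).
2*x*y - 3*y^2 - x - 1

The degree is 2 — no degree-1 curve has this shape.
From the axis intercepts and sections: one x-axis crossing is at x = -1; it misses every integer gridline on the y-axis.
The integer polynomial consistent with all of this is the stated p.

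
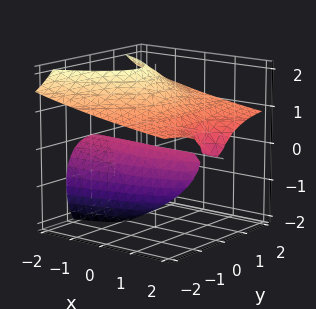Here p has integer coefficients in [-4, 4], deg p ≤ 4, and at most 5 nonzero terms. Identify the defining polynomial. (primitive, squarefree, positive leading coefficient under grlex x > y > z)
1. I count 2 distinct pieces. They look like related sheets of one shape, so recover p as a whole.
2. deg p = 3. The shape is more complex than any degree-2 surface.
3. Checking where it meets the axes: it crosses the y-axis at the gridline y = 0; it crosses the z-axis at the gridline z = 0.
4. Together with the visible shape, these determine p as stated. Check: (1, 0, 0) on the x-axis lies on the surface, and p(1, 0, 0) = 0. ✓

3*y^2*z + z^3 + 2*x*z - 3*y^2 - 3*z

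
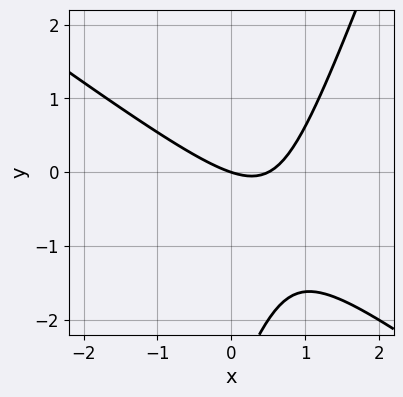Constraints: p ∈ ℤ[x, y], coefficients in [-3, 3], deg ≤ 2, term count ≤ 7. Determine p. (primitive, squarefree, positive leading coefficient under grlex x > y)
2*x^2 + 2*x*y - y^2 - x - 3*y

(a) The degree is 2 — a generic line meets the curve in up to 2 points.
(b) Against the integer gridlines: it meets the x-axis at x = 0 (among the integer gridlines); it meets the y-axis at y = 0 (among the integer gridlines).
(c) Fitting integer coefficients to these (and the overall shape) gives p.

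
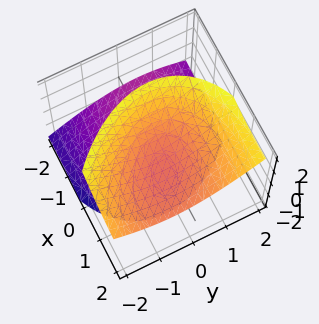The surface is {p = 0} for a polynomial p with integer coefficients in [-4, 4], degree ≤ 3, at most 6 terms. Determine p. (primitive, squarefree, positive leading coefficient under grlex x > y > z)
x^2 + x*y - 3*x*z + 2*y^2 - 2*z^2 + 1

(a) I count 2 distinct pieces. Treating them together as one polynomial.
(b) The degree is 2 — the shape is more complex than any degree-1 surface.
(c) Reading off the gridlines: no x-intercept at any integer in the box; no y-intercept at any integer in the box.
(d) Together with the visible shape, these determine p as stated.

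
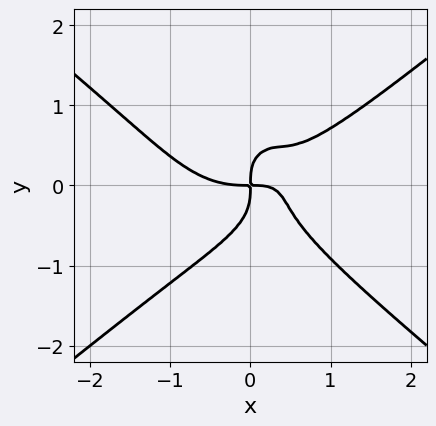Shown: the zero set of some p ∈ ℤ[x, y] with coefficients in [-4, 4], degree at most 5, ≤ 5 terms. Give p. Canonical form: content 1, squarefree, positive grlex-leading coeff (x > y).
Degree: the shape is more complex than any degree-3 curve, so deg p = 4.
From the visible intercepts: it crosses the y-axis at the gridline y = 0; one x-axis crossing is at x = 0.
Matching integer coefficients to the picture gives p.

2*x^4 - x^2*y^2 - 3*y^4 - 3*x^2*y + 2*x*y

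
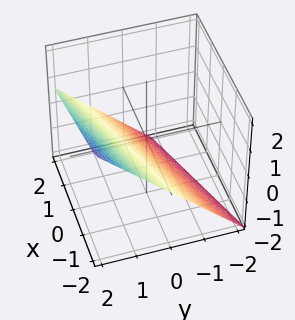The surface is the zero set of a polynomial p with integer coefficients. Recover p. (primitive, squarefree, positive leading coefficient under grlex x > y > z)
x - 3*y + 3*z + 2

(a) Degree: the surface is flat (a plane), so deg p = 1.
(b) From the visible intercepts: it crosses the x-axis at the gridline x = -2.
(c) The integer polynomial consistent with all of this is the stated p.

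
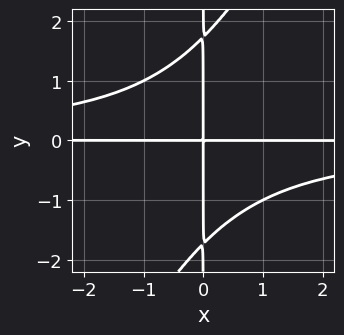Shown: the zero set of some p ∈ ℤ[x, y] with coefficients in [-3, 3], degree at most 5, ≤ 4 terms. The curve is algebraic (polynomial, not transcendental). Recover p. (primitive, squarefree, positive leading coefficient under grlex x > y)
2*x^2*y^2 - x*y^3 + 3*x*y

First, the degree is 4 — the shape is more complex than any degree-3 curve.
Then, against the integer gridlines: the visible x-axis segment lies entirely on the curve; every point of the y-axis in the box is on the curve.
Finally, these observations pin down the coefficients.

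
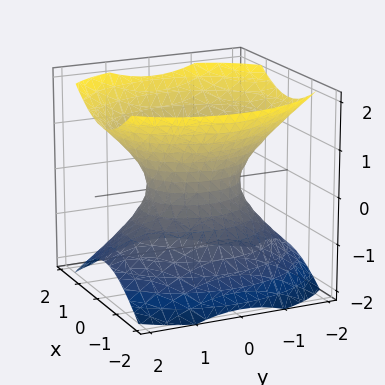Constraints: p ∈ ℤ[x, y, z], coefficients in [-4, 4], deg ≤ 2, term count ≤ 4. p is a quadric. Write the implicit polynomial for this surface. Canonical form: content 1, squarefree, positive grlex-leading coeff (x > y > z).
3*x^2 + 2*y^2 - 3*z^2 - 2

The degree is 2 — an hourglass — one-sheet hyperboloid; a quadric.
Symmetries: the z ↦ −z reflection is a symmetry, so z appears only in even powers; the y ↦ −y reflection is a symmetry, so y appears only in even powers; it's symmetric under x → −x, forcing even powers of x.
Reading off the gridlines: the surface avoids every integer z-axis point in the box; among the integer gridlines, it crosses the y-axis at y ∈ {-1, 1}.
Solving for integer coefficients yields p as stated.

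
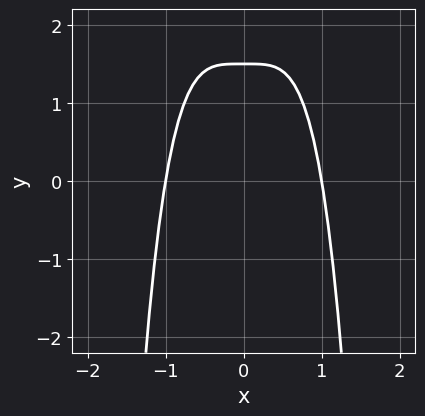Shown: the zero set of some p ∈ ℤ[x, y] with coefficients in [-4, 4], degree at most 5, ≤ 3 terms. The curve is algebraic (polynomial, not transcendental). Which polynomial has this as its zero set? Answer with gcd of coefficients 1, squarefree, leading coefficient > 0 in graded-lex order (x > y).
The degree is 4 — the shape is more complex than any degree-3 curve.
Symmetries: mirror symmetry x ↦ −x ⇒ only even powers of x.
Against the integer gridlines: among the integer gridlines, it crosses the x-axis at x ∈ {-1, 1}.
Putting this together gives p.

3*x^4 + 2*y - 3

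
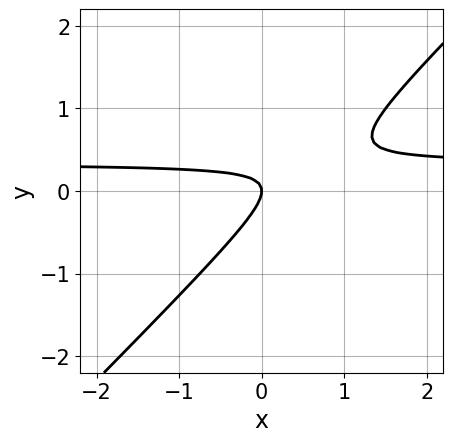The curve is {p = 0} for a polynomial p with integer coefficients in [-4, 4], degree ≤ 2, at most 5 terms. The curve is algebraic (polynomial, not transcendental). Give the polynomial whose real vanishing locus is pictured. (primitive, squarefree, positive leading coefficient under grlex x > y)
3*x*y - 3*y^2 - x

(a) Degree: the shape is more complex than any degree-1 curve, so deg p = 2.
(b) Checking where it meets the axes: it meets the y-axis at y = 0 (among the integer gridlines); it crosses the x-axis at the gridline x = 0.
(c) These observations pin down the coefficients.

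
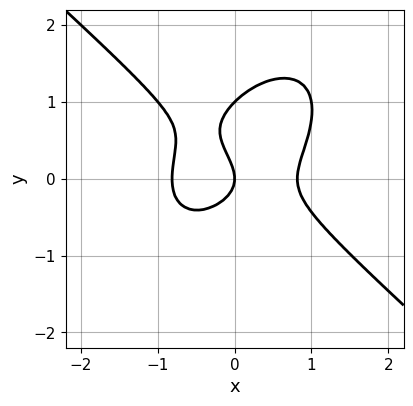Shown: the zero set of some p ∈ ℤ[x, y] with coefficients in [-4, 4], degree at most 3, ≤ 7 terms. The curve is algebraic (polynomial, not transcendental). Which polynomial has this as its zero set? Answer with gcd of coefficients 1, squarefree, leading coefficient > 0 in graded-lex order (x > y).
1. Degree: the shape is more complex than any degree-2 curve, so deg p = 3.
2. Observable constraints: it crosses the x-axis at the gridline x = 0; the y-axis gridline crossings are at y ∈ {0, 1}.
3. The integer polynomial consistent with all of this is the stated p.

3*x^3 - x*y^2 + 3*y^3 - 3*y^2 - 2*x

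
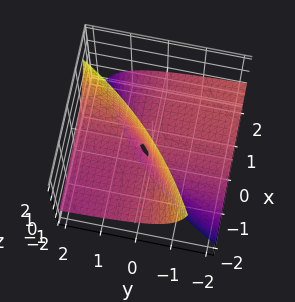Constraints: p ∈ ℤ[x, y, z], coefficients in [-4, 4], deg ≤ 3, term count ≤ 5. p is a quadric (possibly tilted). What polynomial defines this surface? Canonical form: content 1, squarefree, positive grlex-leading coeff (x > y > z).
x*y + 3*x*z - 3*y*z + z

(a) The degree is 2 — no degree-1 surface has this shape.
(b) Against the integer gridlines: one z-axis crossing is at z = 0; every point of the x-axis in the box is on the surface.
(c) Together with the visible shape, these determine p as stated. Check: (0, -2, 0) on the y-axis lies on the surface, and p(0, -2, 0) = 0. ✓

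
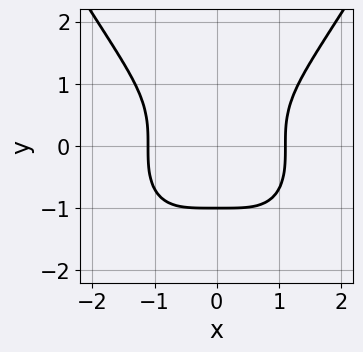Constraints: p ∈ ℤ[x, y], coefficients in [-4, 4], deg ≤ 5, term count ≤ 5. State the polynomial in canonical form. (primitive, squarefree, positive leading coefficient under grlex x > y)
2*x^4 - 3*y^3 - 3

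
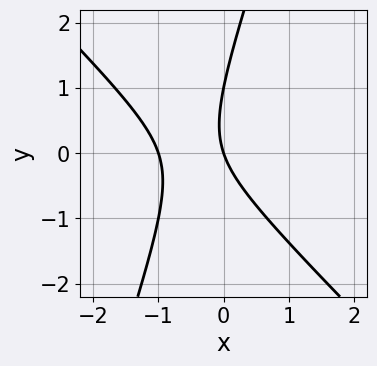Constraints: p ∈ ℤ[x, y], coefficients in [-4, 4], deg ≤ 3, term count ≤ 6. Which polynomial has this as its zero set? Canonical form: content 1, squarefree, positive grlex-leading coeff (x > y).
3*x^2 + 2*x*y - y^2 + 3*x + y

First, deg p = 2.
Next, from the visible intercepts: among the integer gridlines, it crosses the x-axis at x ∈ {-1, 0}; among the integer gridlines, it crosses the y-axis at y ∈ {0, 1}.
Finally, putting this together gives p.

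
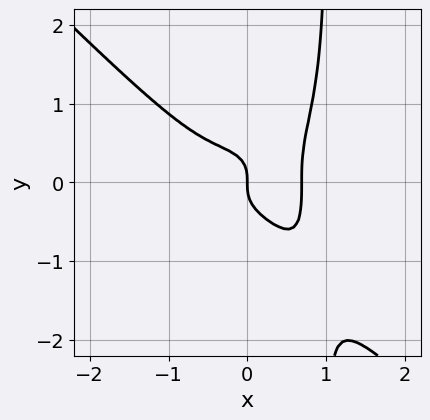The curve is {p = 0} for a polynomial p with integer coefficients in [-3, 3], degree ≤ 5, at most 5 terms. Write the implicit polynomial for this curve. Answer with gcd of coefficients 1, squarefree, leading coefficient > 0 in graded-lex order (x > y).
First, degree: no degree-3 curve has this shape, so deg p = 4.
Then, observable constraints: one y-axis crossing is at y = 0; it meets the x-axis at x = 0 (among the integer gridlines).
Finally, the integer polynomial consistent with all of this is the stated p.

3*x^4 + 3*x*y^3 - 3*y^3 - x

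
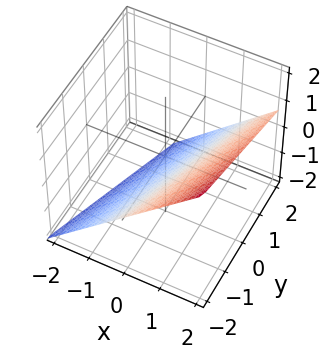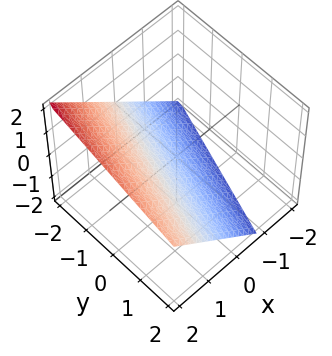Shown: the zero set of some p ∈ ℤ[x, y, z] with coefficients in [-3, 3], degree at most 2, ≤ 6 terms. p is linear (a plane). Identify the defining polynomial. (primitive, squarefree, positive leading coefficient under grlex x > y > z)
(a) The degree is 1 — every cross-section is a straight line — this is a plane.
(b) Against the integer gridlines: it crosses the y-axis at the gridline y = -2.
(c) Solving for integer coefficients yields p as stated.

3*x - y - 3*z - 2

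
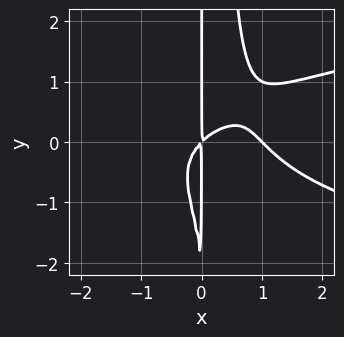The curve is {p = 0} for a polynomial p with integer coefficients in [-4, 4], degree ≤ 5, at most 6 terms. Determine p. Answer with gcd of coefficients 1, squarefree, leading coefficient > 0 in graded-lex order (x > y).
3*x^2*y^2 - 2*x^3 - x*y^2 + 2*x^2 - 2*x*y

deg p = 4.
From the axis intercepts and sections: the visible y-axis segment lies entirely on the curve; it meets the x-axis at x = 1 (among the integer gridlines).
Fitting integer coefficients to these (and the overall shape) gives p.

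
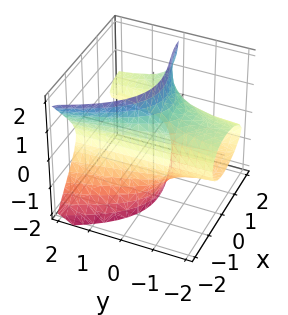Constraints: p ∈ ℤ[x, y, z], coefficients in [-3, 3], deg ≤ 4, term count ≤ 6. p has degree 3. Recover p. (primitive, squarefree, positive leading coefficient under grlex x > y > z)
x^3 + 3*y*z^2 - 3*x^2 + 3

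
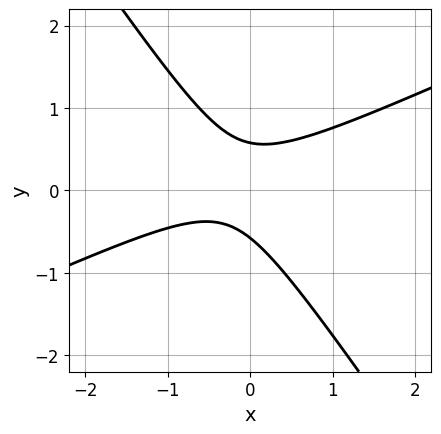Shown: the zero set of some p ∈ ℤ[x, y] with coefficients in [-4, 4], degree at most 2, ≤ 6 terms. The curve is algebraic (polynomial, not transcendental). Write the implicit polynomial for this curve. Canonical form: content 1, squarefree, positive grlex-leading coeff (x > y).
2*x^2 - 3*x*y - 3*y^2 + x + 1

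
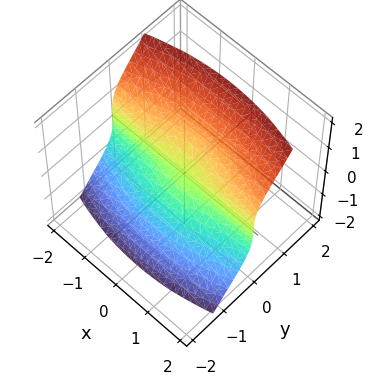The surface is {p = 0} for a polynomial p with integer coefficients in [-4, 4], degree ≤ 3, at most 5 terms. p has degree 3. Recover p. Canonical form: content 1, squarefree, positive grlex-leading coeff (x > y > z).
x^2*y + 3*y^3 - z^3

1. Degree: the shape is more complex than any degree-2 surface, so deg p = 3.
2. From the visible intercepts: it meets the z-axis at z = 0 (among the integer gridlines); it crosses the y-axis at the gridline y = 0; every point of the x-axis in the box is on the surface.
3. The integer polynomial consistent with all of this is the stated p.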